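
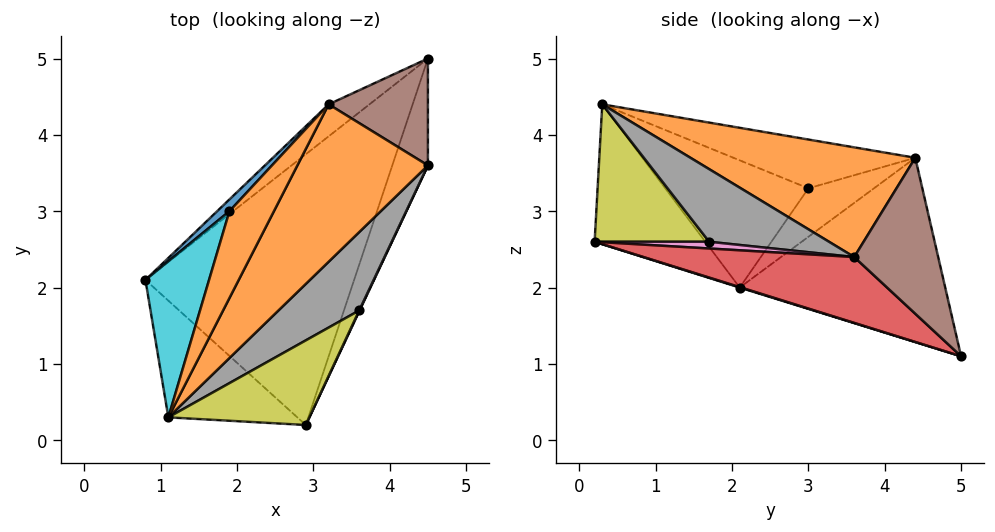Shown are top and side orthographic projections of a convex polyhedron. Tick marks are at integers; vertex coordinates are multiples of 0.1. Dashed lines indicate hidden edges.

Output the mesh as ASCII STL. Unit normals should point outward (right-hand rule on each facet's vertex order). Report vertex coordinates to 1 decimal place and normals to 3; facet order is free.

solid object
 facet normal -0.513 -0.716 -0.473
  outer loop
   vertex 1.1 0.3 4.4
   vertex 0.8 2.1 2.0
   vertex 2.9 0.2 2.6
  endloop
 endfacet
 facet normal 0.631 -0.195 0.751
  outer loop
   vertex 3.2 4.4 3.7
   vertex 1.1 0.3 4.4
   vertex 4.5 3.6 2.4
  endloop
 endfacet
 facet normal 0.002 -0.299 -0.954
  outer loop
   vertex 4.5 5.0 1.1
   vertex 2.9 0.2 2.6
   vertex 0.8 2.1 2.0
  endloop
 endfacet
 facet normal 0.804 -0.404 -0.435
  outer loop
   vertex 4.5 5.0 1.1
   vertex 4.5 3.6 2.4
   vertex 2.9 0.2 2.6
  endloop
 endfacet
 facet normal -0.632 0.763 -0.140
  outer loop
   vertex 4.5 5.0 1.1
   vertex 0.8 2.1 2.0
   vertex 3.2 4.4 3.7
  endloop
 endfacet
 facet normal 0.755 0.446 0.480
  outer loop
   vertex 4.5 5.0 1.1
   vertex 3.2 4.4 3.7
   vertex 4.5 3.6 2.4
  endloop
 endfacet
 facet normal 0.905 -0.422 0.060
  outer loop
   vertex 3.6 1.7 2.6
   vertex 2.9 0.2 2.6
   vertex 4.5 3.6 2.4
  endloop
 endfacet
 facet normal 0.651 -0.232 0.723
  outer loop
   vertex 3.6 1.7 2.6
   vertex 4.5 3.6 2.4
   vertex 1.1 0.3 4.4
  endloop
 endfacet
 facet normal 0.664 -0.310 0.681
  outer loop
   vertex 3.6 1.7 2.6
   vertex 1.1 0.3 4.4
   vertex 2.9 0.2 2.6
  endloop
 endfacet
 facet normal -0.816 0.408 0.408
  outer loop
   vertex 1.9 3.0 3.3
   vertex 0.8 2.1 2.0
   vertex 1.1 0.3 4.4
  endloop
 endfacet
 facet normal -0.746 0.639 0.189
  outer loop
   vertex 1.9 3.0 3.3
   vertex 3.2 4.4 3.7
   vertex 0.8 2.1 2.0
  endloop
 endfacet
 facet normal -0.663 0.443 0.604
  outer loop
   vertex 1.9 3.0 3.3
   vertex 1.1 0.3 4.4
   vertex 3.2 4.4 3.7
  endloop
 endfacet
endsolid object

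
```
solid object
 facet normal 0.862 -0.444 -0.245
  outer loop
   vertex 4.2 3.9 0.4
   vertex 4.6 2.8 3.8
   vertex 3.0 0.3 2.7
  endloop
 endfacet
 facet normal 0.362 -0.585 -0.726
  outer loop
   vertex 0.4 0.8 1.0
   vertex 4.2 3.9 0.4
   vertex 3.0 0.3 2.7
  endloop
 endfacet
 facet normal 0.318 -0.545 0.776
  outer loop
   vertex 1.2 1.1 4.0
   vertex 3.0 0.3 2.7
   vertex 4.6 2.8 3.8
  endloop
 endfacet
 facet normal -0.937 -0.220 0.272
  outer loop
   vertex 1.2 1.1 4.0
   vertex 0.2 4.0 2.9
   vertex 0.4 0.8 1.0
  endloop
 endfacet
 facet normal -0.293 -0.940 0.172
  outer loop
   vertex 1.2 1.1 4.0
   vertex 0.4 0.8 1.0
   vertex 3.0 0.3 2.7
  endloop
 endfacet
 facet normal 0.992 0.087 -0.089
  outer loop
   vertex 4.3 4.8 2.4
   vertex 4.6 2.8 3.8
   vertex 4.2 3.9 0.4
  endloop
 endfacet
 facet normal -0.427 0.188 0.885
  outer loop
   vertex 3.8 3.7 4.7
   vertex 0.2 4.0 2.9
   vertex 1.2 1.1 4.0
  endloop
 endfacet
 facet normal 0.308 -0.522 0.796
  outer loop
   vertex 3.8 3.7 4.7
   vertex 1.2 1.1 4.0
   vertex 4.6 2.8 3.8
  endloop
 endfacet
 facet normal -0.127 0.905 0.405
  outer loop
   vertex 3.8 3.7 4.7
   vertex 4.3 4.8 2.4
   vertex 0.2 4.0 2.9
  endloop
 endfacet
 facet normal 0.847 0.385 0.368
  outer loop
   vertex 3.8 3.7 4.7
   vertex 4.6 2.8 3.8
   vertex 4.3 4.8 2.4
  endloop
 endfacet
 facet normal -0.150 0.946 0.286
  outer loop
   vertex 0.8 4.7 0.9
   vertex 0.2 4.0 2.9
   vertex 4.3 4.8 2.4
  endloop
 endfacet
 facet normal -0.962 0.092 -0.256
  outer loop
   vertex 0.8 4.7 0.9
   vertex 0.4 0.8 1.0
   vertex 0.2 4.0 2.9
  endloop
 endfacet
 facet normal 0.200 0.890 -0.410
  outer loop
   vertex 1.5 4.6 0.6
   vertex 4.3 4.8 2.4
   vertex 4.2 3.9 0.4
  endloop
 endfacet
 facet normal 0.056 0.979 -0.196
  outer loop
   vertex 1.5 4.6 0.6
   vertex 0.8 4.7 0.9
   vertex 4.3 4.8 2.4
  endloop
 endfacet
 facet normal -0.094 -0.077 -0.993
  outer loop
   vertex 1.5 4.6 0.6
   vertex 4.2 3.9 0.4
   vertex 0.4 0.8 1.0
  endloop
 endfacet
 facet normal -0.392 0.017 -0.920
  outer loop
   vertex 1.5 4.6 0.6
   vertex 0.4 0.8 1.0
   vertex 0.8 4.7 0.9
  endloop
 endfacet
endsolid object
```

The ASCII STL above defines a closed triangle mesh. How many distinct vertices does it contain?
10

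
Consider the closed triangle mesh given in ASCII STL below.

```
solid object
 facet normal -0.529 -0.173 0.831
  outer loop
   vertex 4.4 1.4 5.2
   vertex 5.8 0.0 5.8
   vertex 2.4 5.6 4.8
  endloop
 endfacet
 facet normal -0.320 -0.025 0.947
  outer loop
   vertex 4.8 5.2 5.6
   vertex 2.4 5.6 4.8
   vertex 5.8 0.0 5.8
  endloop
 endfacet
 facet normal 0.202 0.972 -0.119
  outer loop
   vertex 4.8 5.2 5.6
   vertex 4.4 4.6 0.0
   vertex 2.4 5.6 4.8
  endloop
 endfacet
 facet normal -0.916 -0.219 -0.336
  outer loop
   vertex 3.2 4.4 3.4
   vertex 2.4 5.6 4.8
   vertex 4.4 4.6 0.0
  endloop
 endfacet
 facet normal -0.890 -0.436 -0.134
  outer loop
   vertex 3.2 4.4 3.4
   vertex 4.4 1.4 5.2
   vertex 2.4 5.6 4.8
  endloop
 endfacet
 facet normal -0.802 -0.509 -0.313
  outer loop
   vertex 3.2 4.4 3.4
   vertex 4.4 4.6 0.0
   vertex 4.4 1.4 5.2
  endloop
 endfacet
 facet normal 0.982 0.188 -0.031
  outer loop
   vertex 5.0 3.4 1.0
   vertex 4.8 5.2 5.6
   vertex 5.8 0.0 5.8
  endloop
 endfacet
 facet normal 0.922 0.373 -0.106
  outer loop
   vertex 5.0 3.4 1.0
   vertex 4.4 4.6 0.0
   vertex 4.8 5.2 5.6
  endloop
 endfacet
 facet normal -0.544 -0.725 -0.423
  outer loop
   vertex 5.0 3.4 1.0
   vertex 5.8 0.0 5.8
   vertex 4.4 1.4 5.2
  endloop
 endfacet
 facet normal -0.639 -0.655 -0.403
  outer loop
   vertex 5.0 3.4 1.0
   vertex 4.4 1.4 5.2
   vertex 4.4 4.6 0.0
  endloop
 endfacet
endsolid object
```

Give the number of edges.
15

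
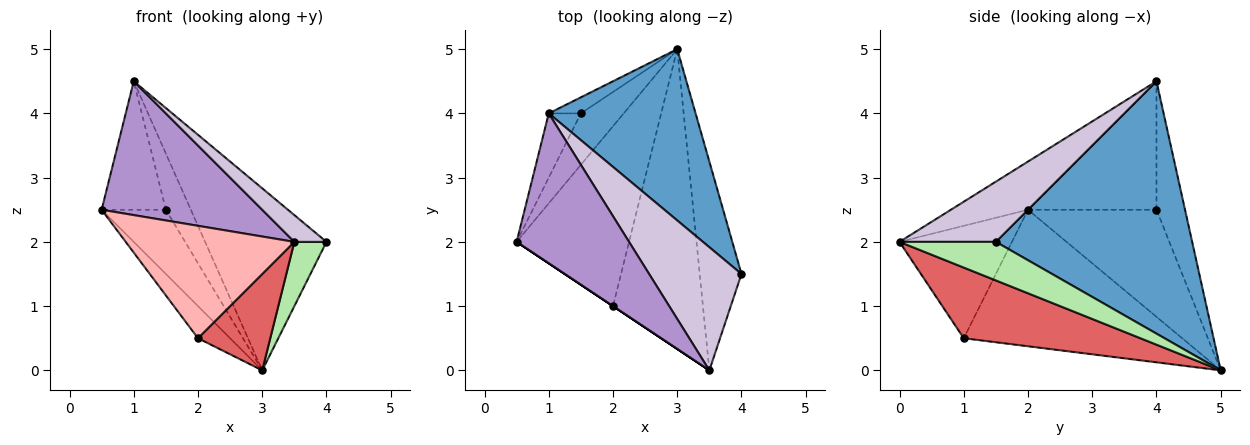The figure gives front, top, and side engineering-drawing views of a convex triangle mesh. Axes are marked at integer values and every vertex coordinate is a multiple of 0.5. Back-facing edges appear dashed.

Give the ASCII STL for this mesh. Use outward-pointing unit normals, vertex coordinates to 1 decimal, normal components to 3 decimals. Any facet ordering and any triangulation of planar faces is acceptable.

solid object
 facet normal 0.762 0.471 0.444
  outer loop
   vertex 1.0 4.0 4.5
   vertex 4.0 1.5 2.0
   vertex 3.0 5.0 0.0
  endloop
 endfacet
 facet normal -0.767 0.113 -0.632
  outer loop
   vertex 2.0 1.0 0.5
   vertex 0.5 2.0 2.5
   vertex 3.0 5.0 0.0
  endloop
 endfacet
 facet normal -0.842 0.421 -0.337
  outer loop
   vertex 1.5 4.0 2.5
   vertex 3.0 5.0 0.0
   vertex 0.5 2.0 2.5
  endloop
 endfacet
 facet normal -0.873 0.436 -0.218
  outer loop
   vertex 1.5 4.0 2.5
   vertex 0.5 2.0 2.5
   vertex 1.0 4.0 4.5
  endloop
 endfacet
 facet normal -0.740 0.647 -0.185
  outer loop
   vertex 1.5 4.0 2.5
   vertex 1.0 4.0 4.5
   vertex 3.0 5.0 0.0
  endloop
 endfacet
 facet normal 0.662 -0.221 -0.717
  outer loop
   vertex 3.5 0.0 2.0
   vertex 3.0 5.0 0.0
   vertex 4.0 1.5 2.0
  endloop
 endfacet
 facet normal 0.599 -0.245 -0.762
  outer loop
   vertex 3.5 0.0 2.0
   vertex 2.0 1.0 0.5
   vertex 3.0 5.0 0.0
  endloop
 endfacet
 facet normal -0.555 -0.832 0.000
  outer loop
   vertex 3.5 0.0 2.0
   vertex 0.5 2.0 2.5
   vertex 2.0 1.0 0.5
  endloop
 endfacet
 facet normal -0.305 -0.634 0.711
  outer loop
   vertex 3.5 0.0 2.0
   vertex 1.0 4.0 4.5
   vertex 0.5 2.0 2.5
  endloop
 endfacet
 facet normal 0.537 -0.179 0.824
  outer loop
   vertex 3.5 0.0 2.0
   vertex 4.0 1.5 2.0
   vertex 1.0 4.0 4.5
  endloop
 endfacet
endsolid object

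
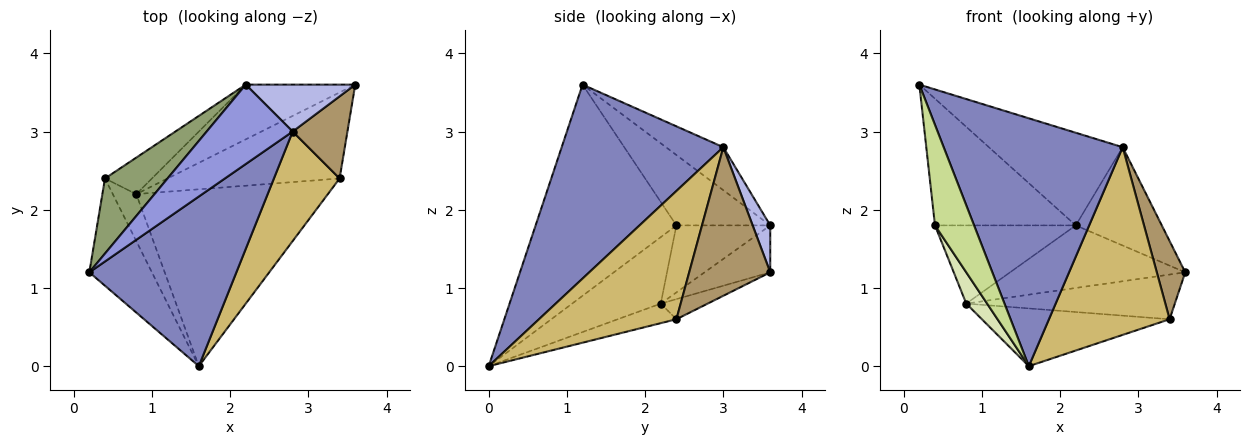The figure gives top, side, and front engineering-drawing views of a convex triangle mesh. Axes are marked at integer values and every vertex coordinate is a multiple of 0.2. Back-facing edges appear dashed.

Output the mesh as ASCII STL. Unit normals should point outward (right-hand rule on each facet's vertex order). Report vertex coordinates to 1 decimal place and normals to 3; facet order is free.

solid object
 facet normal -0.272 0.724 -0.634
  outer loop
   vertex 0.8 2.2 0.8
   vertex 2.2 3.6 1.8
   vertex 3.6 3.6 1.2
  endloop
 endfacet
 facet normal 0.597 -0.662 0.453
  outer loop
   vertex 2.8 3.0 2.8
   vertex 0.2 1.2 3.6
   vertex 1.6 0.0 0.0
  endloop
 endfacet
 facet normal -0.309 0.722 0.619
  outer loop
   vertex 2.8 3.0 2.8
   vertex 2.2 3.6 1.8
   vertex 0.2 1.2 3.6
  endloop
 endfacet
 facet normal 0.182 0.887 0.424
  outer loop
   vertex 2.8 3.0 2.8
   vertex 3.6 3.6 1.2
   vertex 2.2 3.6 1.8
  endloop
 endfacet
 facet normal -0.498 0.746 0.442
  outer loop
   vertex 0.4 2.4 1.8
   vertex 0.2 1.2 3.6
   vertex 2.2 3.6 1.8
  endloop
 endfacet
 facet normal -0.517 0.776 -0.362
  outer loop
   vertex 0.4 2.4 1.8
   vertex 2.2 3.6 1.8
   vertex 0.8 2.2 0.8
  endloop
 endfacet
 facet normal -0.927 -0.257 -0.275
  outer loop
   vertex 0.4 2.4 1.8
   vertex 1.6 0.0 0.0
   vertex 0.2 1.2 3.6
  endloop
 endfacet
 facet normal -0.921 -0.217 -0.325
  outer loop
   vertex 0.4 2.4 1.8
   vertex 0.8 2.2 0.8
   vertex 1.6 0.0 0.0
  endloop
 endfacet
 facet normal 0.891 -0.313 0.328
  outer loop
   vertex 3.4 2.4 0.6
   vertex 3.6 3.6 1.2
   vertex 2.8 3.0 2.8
  endloop
 endfacet
 facet normal 0.701 -0.616 0.359
  outer loop
   vertex 3.4 2.4 0.6
   vertex 2.8 3.0 2.8
   vertex 1.6 0.0 0.0
  endloop
 endfacet
 facet normal -0.103 0.459 -0.883
  outer loop
   vertex 3.4 2.4 0.6
   vertex 0.8 2.2 0.8
   vertex 3.6 3.6 1.2
  endloop
 endfacet
 facet normal -0.097 0.309 -0.946
  outer loop
   vertex 3.4 2.4 0.6
   vertex 1.6 0.0 0.0
   vertex 0.8 2.2 0.8
  endloop
 endfacet
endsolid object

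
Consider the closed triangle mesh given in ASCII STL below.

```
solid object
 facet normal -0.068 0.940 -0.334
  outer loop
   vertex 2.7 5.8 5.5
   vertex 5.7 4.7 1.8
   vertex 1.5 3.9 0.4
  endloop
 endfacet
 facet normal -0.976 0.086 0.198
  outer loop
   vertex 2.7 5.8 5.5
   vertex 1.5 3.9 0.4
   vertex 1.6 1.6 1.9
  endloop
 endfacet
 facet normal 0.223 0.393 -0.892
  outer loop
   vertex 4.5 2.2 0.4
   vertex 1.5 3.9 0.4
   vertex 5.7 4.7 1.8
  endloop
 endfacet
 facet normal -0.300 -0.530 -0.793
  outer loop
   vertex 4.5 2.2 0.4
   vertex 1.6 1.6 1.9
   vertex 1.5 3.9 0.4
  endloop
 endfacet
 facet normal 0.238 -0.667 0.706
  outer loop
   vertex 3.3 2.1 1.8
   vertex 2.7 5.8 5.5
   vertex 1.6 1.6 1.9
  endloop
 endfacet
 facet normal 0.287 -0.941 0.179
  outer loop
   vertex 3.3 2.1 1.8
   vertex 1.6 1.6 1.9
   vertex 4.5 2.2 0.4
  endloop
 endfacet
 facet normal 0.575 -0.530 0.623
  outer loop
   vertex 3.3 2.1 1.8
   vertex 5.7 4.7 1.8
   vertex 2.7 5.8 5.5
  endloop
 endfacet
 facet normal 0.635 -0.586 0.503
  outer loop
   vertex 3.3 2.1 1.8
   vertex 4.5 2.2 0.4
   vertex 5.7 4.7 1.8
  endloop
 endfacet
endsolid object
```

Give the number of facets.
8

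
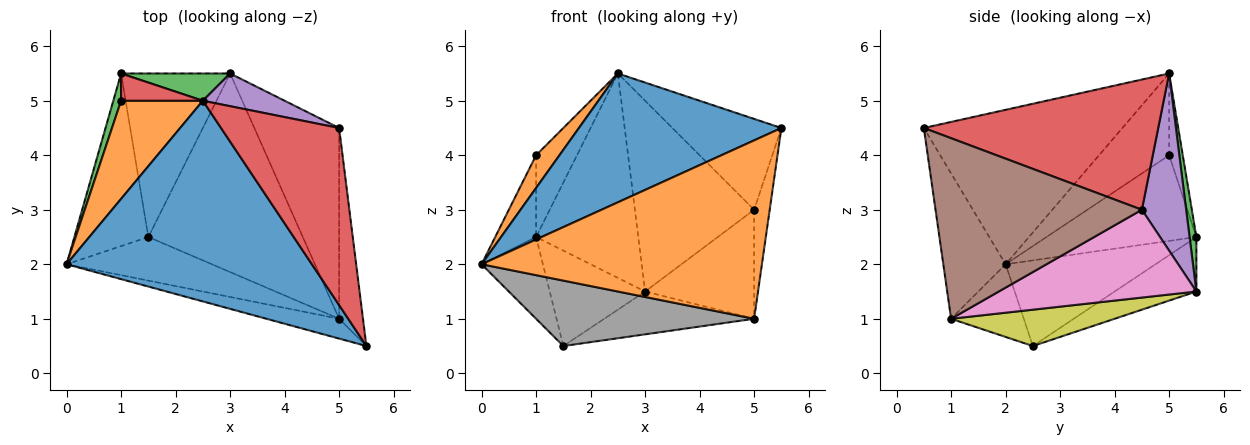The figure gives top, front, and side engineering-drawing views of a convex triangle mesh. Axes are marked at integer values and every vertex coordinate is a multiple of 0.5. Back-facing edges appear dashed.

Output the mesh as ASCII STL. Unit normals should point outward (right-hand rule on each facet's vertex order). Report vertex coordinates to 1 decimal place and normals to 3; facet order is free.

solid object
 facet normal -0.468 -0.477 0.744
  outer loop
   vertex 2.5 5.0 5.5
   vertex 0.0 2.0 2.0
   vertex 5.5 0.5 4.5
  endloop
 endfacet
 facet normal -0.216 -0.970 -0.108
  outer loop
   vertex 5.0 1.0 1.0
   vertex 5.5 0.5 4.5
   vertex 0.0 2.0 2.0
  endloop
 endfacet
 facet normal 0.066 0.989 0.132
  outer loop
   vertex 1.0 5.5 2.5
   vertex 2.5 5.0 5.5
   vertex 3.0 5.5 1.5
  endloop
 endfacet
 facet normal 0.700 0.326 0.635
  outer loop
   vertex 5.0 4.5 3.0
   vertex 2.5 5.0 5.5
   vertex 5.5 0.5 4.5
  endloop
 endfacet
 facet normal 0.344 0.926 0.159
  outer loop
   vertex 5.0 4.5 3.0
   vertex 3.0 5.5 1.5
   vertex 2.5 5.0 5.5
  endloop
 endfacet
 facet normal 0.989 0.075 -0.131
  outer loop
   vertex 5.0 4.5 3.0
   vertex 5.5 0.5 4.5
   vertex 5.0 1.0 1.0
  endloop
 endfacet
 facet normal 0.669 0.369 -0.646
  outer loop
   vertex 5.0 4.5 3.0
   vertex 5.0 1.0 1.0
   vertex 3.0 5.5 1.5
  endloop
 endfacet
 facet normal -0.267 -0.802 -0.535
  outer loop
   vertex 1.5 2.5 0.5
   vertex 5.0 1.0 1.0
   vertex 0.0 2.0 2.0
  endloop
 endfacet
 facet normal 0.224 0.205 -0.953
  outer loop
   vertex 1.5 2.5 0.5
   vertex 3.0 5.5 1.5
   vertex 5.0 1.0 1.0
  endloop
 endfacet
 facet normal -0.723 0.296 -0.624
  outer loop
   vertex 1.5 2.5 0.5
   vertex 0.0 2.0 2.0
   vertex 1.0 5.5 2.5
  endloop
 endfacet
 facet normal -0.396 0.463 -0.793
  outer loop
   vertex 1.5 2.5 0.5
   vertex 1.0 5.5 2.5
   vertex 3.0 5.5 1.5
  endloop
 endfacet
 facet normal -0.688 -0.229 0.688
  outer loop
   vertex 1.0 5.0 4.0
   vertex 0.0 2.0 2.0
   vertex 2.5 5.0 5.5
  endloop
 endfacet
 facet normal -0.961 0.262 0.087
  outer loop
   vertex 1.0 5.0 4.0
   vertex 1.0 5.5 2.5
   vertex 0.0 2.0 2.0
  endloop
 endfacet
 facet normal -0.302 0.905 0.302
  outer loop
   vertex 1.0 5.0 4.0
   vertex 2.5 5.0 5.5
   vertex 1.0 5.5 2.5
  endloop
 endfacet
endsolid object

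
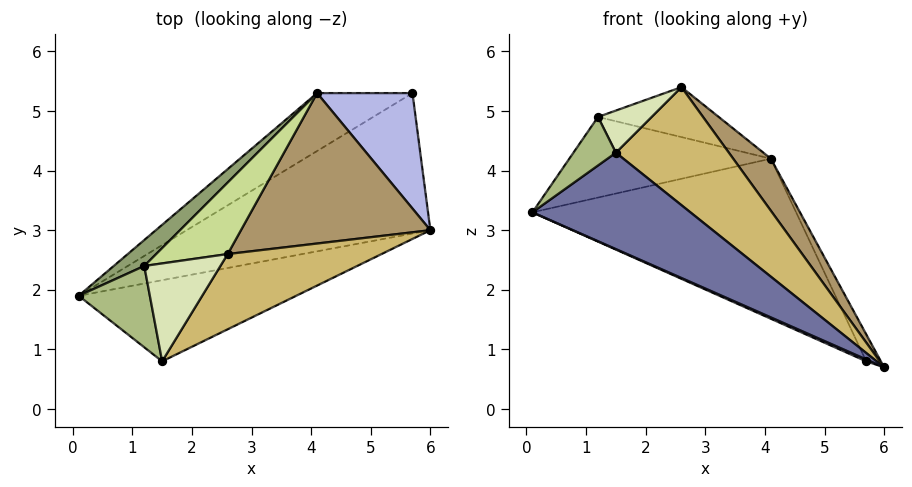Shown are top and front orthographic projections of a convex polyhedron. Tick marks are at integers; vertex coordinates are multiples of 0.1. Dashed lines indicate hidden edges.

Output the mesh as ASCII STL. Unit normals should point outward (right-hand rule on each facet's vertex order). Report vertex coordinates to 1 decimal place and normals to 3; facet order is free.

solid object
 facet normal -0.140 -0.758 -0.638
  outer loop
   vertex 1.5 0.8 4.3
   vertex 0.1 1.9 3.3
   vertex 6.0 3.0 0.7
  endloop
 endfacet
 facet normal -0.401 -0.013 -0.916
  outer loop
   vertex 5.7 5.3 0.8
   vertex 6.0 3.0 0.7
   vertex 0.1 1.9 3.3
  endloop
 endfacet
 facet normal -0.586 0.762 -0.276
  outer loop
   vertex 5.7 5.3 0.8
   vertex 0.1 1.9 3.3
   vertex 4.1 5.3 4.2
  endloop
 endfacet
 facet normal 0.900 0.099 0.424
  outer loop
   vertex 5.7 5.3 0.8
   vertex 4.1 5.3 4.2
   vertex 6.0 3.0 0.7
  endloop
 endfacet
 facet normal -0.660 0.715 0.230
  outer loop
   vertex 1.2 2.4 4.9
   vertex 4.1 5.3 4.2
   vertex 0.1 1.9 3.3
  endloop
 endfacet
 facet normal -0.713 -0.360 0.602
  outer loop
   vertex 1.2 2.4 4.9
   vertex 0.1 1.9 3.3
   vertex 1.5 0.8 4.3
  endloop
 endfacet
 facet normal -0.351 0.536 0.768
  outer loop
   vertex 2.6 2.6 5.4
   vertex 4.1 5.3 4.2
   vertex 1.2 2.4 4.9
  endloop
 endfacet
 facet normal -0.262 -0.382 0.886
  outer loop
   vertex 2.6 2.6 5.4
   vertex 1.2 2.4 4.9
   vertex 1.5 0.8 4.3
  endloop
 endfacet
 facet normal 0.802 -0.195 0.564
  outer loop
   vertex 2.6 2.6 5.4
   vertex 6.0 3.0 0.7
   vertex 4.1 5.3 4.2
  endloop
 endfacet
 facet normal 0.644 -0.645 0.411
  outer loop
   vertex 2.6 2.6 5.4
   vertex 1.5 0.8 4.3
   vertex 6.0 3.0 0.7
  endloop
 endfacet
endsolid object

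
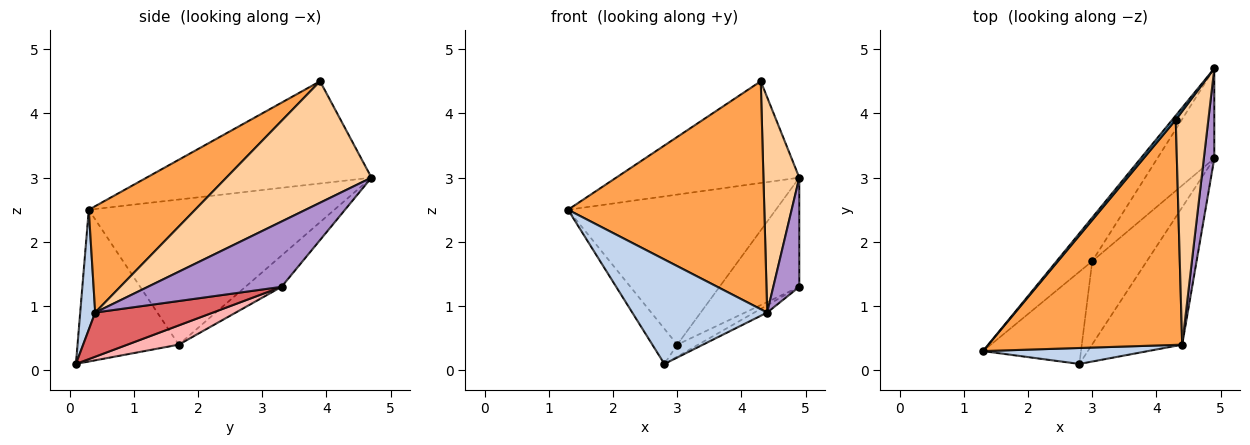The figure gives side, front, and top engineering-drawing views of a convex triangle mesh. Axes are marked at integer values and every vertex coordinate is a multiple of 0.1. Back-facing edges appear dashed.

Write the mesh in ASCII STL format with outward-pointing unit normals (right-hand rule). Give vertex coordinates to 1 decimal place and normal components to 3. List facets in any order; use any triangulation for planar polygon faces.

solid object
 facet normal -0.775 0.631 0.027
  outer loop
   vertex 4.3 3.9 4.5
   vertex 4.9 4.7 3.0
   vertex 1.3 0.3 2.5
  endloop
 endfacet
 facet normal 0.109 -0.983 0.150
  outer loop
   vertex 4.4 0.4 0.9
   vertex 1.3 0.3 2.5
   vertex 2.8 0.1 0.1
  endloop
 endfacet
 facet normal 0.360 -0.664 0.656
  outer loop
   vertex 4.4 0.4 0.9
   vertex 4.3 3.9 4.5
   vertex 1.3 0.3 2.5
  endloop
 endfacet
 facet normal 0.939 -0.232 0.252
  outer loop
   vertex 4.4 0.4 0.9
   vertex 4.9 4.7 3.0
   vertex 4.3 3.9 4.5
  endloop
 endfacet
 facet normal -0.750 0.635 -0.184
  outer loop
   vertex 3.0 1.7 0.4
   vertex 1.3 0.3 2.5
   vertex 4.9 4.7 3.0
  endloop
 endfacet
 facet normal -0.823 0.202 -0.531
  outer loop
   vertex 3.0 1.7 0.4
   vertex 2.8 0.1 0.1
   vertex 1.3 0.3 2.5
  endloop
 endfacet
 facet normal 0.439 0.048 -0.897
  outer loop
   vertex 4.9 3.3 1.3
   vertex 4.4 0.4 0.9
   vertex 2.8 0.1 0.1
  endloop
 endfacet
 facet normal 0.330 0.134 -0.934
  outer loop
   vertex 4.9 3.3 1.3
   vertex 2.8 0.1 0.1
   vertex 3.0 1.7 0.4
  endloop
 endfacet
 facet normal 0.970 -0.189 0.155
  outer loop
   vertex 4.9 3.3 1.3
   vertex 4.9 4.7 3.0
   vertex 4.4 0.4 0.9
  endloop
 endfacet
 facet normal -0.329 0.729 -0.600
  outer loop
   vertex 4.9 3.3 1.3
   vertex 3.0 1.7 0.4
   vertex 4.9 4.7 3.0
  endloop
 endfacet
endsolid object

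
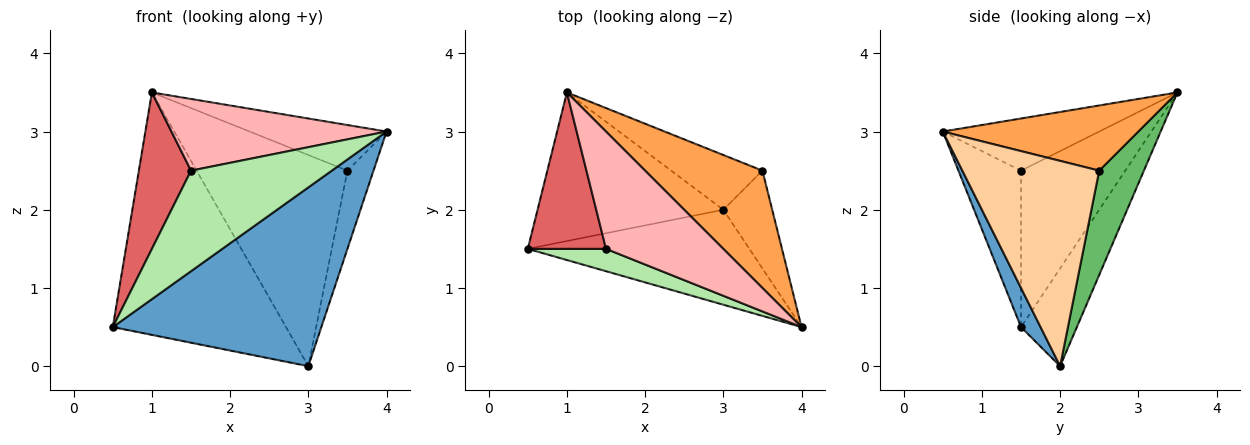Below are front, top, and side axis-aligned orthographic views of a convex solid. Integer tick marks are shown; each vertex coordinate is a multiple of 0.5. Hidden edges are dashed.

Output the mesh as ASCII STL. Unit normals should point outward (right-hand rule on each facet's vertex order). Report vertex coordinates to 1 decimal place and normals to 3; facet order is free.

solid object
 facet normal 0.083 -0.880 -0.468
  outer loop
   vertex 3.0 2.0 0.0
   vertex 4.0 0.5 3.0
   vertex 0.5 1.5 0.5
  endloop
 endfacet
 facet normal -0.265 0.822 -0.504
  outer loop
   vertex 3.0 2.0 0.0
   vertex 0.5 1.5 0.5
   vertex 1.0 3.5 3.5
  endloop
 endfacet
 facet normal 0.460 0.322 0.828
  outer loop
   vertex 3.5 2.5 2.5
   vertex 1.0 3.5 3.5
   vertex 4.0 0.5 3.0
  endloop
 endfacet
 facet normal 0.957 0.182 -0.228
  outer loop
   vertex 3.5 2.5 2.5
   vertex 4.0 0.5 3.0
   vertex 3.0 2.0 0.0
  endloop
 endfacet
 facet normal 0.276 0.930 -0.241
  outer loop
   vertex 3.5 2.5 2.5
   vertex 3.0 2.0 0.0
   vertex 1.0 3.5 3.5
  endloop
 endfacet
 facet normal -0.398 -0.896 0.199
  outer loop
   vertex 1.5 1.5 2.5
   vertex 0.5 1.5 0.5
   vertex 4.0 0.5 3.0
  endloop
 endfacet
 facet normal -0.816 -0.408 0.408
  outer loop
   vertex 1.5 1.5 2.5
   vertex 1.0 3.5 3.5
   vertex 0.5 1.5 0.5
  endloop
 endfacet
 facet normal -0.355 -0.488 0.798
  outer loop
   vertex 1.5 1.5 2.5
   vertex 4.0 0.5 3.0
   vertex 1.0 3.5 3.5
  endloop
 endfacet
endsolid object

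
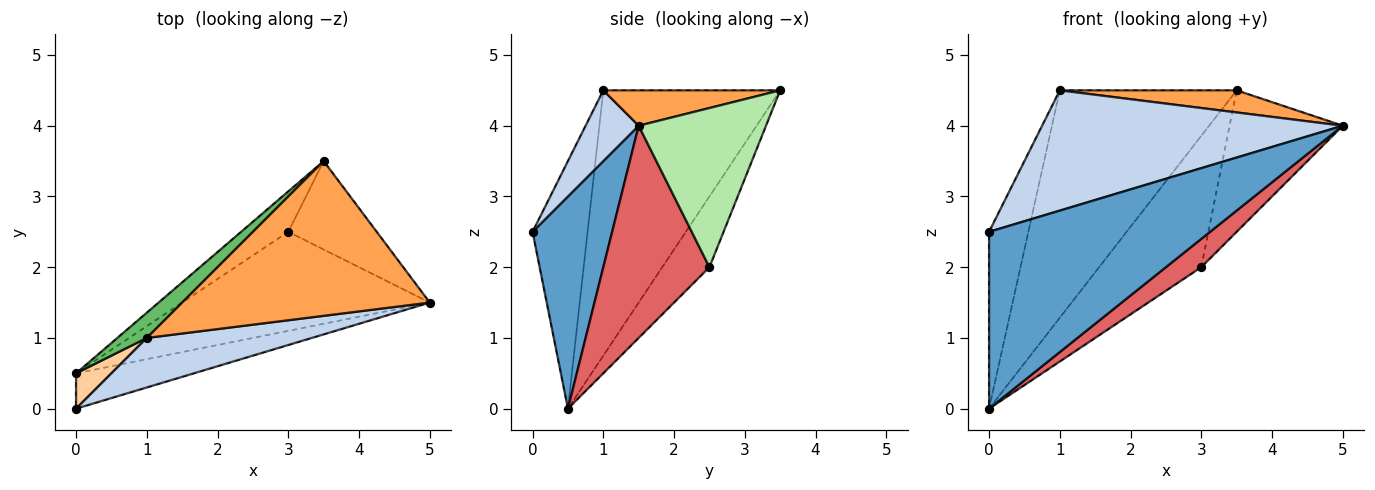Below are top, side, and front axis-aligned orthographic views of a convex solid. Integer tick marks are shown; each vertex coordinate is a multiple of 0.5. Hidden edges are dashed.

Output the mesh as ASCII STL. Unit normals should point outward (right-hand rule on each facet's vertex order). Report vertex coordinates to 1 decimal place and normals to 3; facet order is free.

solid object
 facet normal 0.333 -0.925 -0.185
  outer loop
   vertex 0.0 0.5 0.0
   vertex 5.0 1.5 4.0
   vertex 0.0 0.0 2.5
  endloop
 endfacet
 facet normal 0.161 -0.913 0.376
  outer loop
   vertex 1.0 1.0 4.5
   vertex 0.0 0.0 2.5
   vertex 5.0 1.5 4.0
  endloop
 endfacet
 facet normal 0.140 -0.140 0.980
  outer loop
   vertex 1.0 1.0 4.5
   vertex 5.0 1.5 4.0
   vertex 3.5 3.5 4.5
  endloop
 endfacet
 facet normal -0.808 0.577 0.115
  outer loop
   vertex 1.0 1.0 4.5
   vertex 0.0 0.5 0.0
   vertex 0.0 0.0 2.5
  endloop
 endfacet
 facet normal -0.705 0.705 0.078
  outer loop
   vertex 1.0 1.0 4.5
   vertex 3.5 3.5 4.5
   vertex 0.0 0.5 0.0
  endloop
 endfacet
 facet normal 0.690 0.614 -0.383
  outer loop
   vertex 3.0 2.5 2.0
   vertex 3.5 3.5 4.5
   vertex 5.0 1.5 4.0
  endloop
 endfacet
 facet normal 0.636 -0.212 -0.742
  outer loop
   vertex 3.0 2.5 2.0
   vertex 5.0 1.5 4.0
   vertex 0.0 0.5 0.0
  endloop
 endfacet
 facet normal -0.404 0.874 -0.269
  outer loop
   vertex 3.0 2.5 2.0
   vertex 0.0 0.5 0.0
   vertex 3.5 3.5 4.5
  endloop
 endfacet
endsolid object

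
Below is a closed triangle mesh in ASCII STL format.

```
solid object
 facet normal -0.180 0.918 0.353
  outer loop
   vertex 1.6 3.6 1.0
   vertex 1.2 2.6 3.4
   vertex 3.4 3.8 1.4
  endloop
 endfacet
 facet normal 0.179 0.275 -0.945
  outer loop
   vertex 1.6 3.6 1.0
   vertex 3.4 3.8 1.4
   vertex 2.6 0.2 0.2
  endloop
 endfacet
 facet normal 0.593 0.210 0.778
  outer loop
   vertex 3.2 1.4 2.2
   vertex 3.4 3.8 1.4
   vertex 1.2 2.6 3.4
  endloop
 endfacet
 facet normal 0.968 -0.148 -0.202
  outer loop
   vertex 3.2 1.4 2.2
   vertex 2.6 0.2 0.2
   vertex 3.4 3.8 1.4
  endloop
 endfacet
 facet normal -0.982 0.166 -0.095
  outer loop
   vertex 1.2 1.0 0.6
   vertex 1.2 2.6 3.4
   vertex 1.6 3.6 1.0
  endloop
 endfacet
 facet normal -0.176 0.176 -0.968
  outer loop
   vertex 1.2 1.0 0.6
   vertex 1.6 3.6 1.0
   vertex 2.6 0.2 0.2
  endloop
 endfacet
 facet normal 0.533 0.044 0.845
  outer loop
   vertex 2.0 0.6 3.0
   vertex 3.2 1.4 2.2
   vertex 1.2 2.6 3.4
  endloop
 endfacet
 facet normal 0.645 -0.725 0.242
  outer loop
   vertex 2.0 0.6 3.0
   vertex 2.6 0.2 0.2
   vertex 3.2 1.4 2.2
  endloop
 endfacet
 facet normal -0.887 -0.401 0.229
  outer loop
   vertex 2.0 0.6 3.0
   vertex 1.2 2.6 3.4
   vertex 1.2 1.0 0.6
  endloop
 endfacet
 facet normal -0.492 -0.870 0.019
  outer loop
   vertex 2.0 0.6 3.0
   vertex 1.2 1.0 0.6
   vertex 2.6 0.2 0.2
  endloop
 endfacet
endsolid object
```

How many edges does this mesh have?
15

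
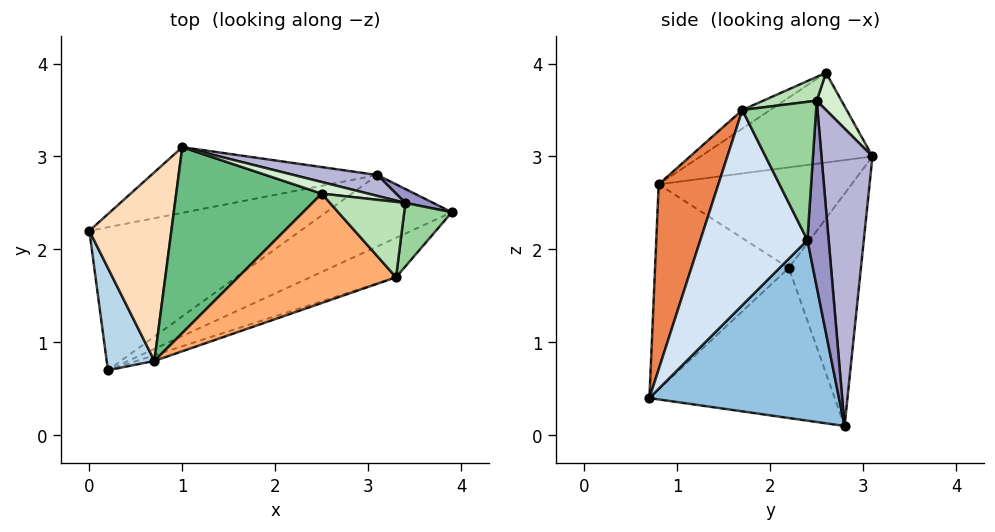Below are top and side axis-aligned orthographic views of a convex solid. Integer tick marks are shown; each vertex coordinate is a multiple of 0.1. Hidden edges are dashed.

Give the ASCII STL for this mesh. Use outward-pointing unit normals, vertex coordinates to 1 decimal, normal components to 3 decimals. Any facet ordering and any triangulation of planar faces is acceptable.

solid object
 facet normal -0.478 0.564 -0.673
  outer loop
   vertex 3.1 2.8 0.1
   vertex 0.2 0.7 0.4
   vertex 0.0 2.2 1.8
  endloop
 endfacet
 facet normal 0.522 -0.772 -0.363
  outer loop
   vertex 3.1 2.8 0.1
   vertex 3.9 2.4 2.1
   vertex 0.2 0.7 0.4
  endloop
 endfacet
 facet normal -0.922 -0.323 0.214
  outer loop
   vertex 0.7 0.8 2.7
   vertex 0.0 2.2 1.8
   vertex 0.2 0.7 0.4
  endloop
 endfacet
 facet normal 0.487 -0.846 -0.214
  outer loop
   vertex 3.3 1.7 3.5
   vertex 0.2 0.7 0.4
   vertex 3.9 2.4 2.1
  endloop
 endfacet
 facet normal 0.336 -0.941 -0.032
  outer loop
   vertex 3.3 1.7 3.5
   vertex 0.7 0.8 2.7
   vertex 0.2 0.7 0.4
  endloop
 endfacet
 facet normal -0.103 -0.479 0.872
  outer loop
   vertex 3.3 1.7 3.5
   vertex 2.5 2.6 3.9
   vertex 0.7 0.8 2.7
  endloop
 endfacet
 facet normal -0.359 0.865 -0.350
  outer loop
   vertex 1.0 3.1 3.0
   vertex 3.1 2.8 0.1
   vertex 0.0 2.2 1.8
  endloop
 endfacet
 facet normal -0.775 0.019 0.632
  outer loop
   vertex 1.0 3.1 3.0
   vertex 0.0 2.2 1.8
   vertex 0.7 0.8 2.7
  endloop
 endfacet
 facet normal -0.524 -0.043 0.850
  outer loop
   vertex 1.0 3.1 3.0
   vertex 0.7 0.8 2.7
   vertex 2.5 2.6 3.9
  endloop
 endfacet
 facet normal 0.934 -0.157 0.322
  outer loop
   vertex 3.4 2.5 3.6
   vertex 3.3 1.7 3.5
   vertex 3.9 2.4 2.1
  endloop
 endfacet
 facet normal 0.297 -0.155 0.942
  outer loop
   vertex 3.4 2.5 3.6
   vertex 2.5 2.6 3.9
   vertex 3.3 1.7 3.5
  endloop
 endfacet
 facet normal 0.182 0.957 0.228
  outer loop
   vertex 3.4 2.5 3.6
   vertex 1.0 3.1 3.0
   vertex 2.5 2.6 3.9
  endloop
 endfacet
 facet normal 0.341 0.939 0.051
  outer loop
   vertex 3.4 2.5 3.6
   vertex 3.9 2.4 2.1
   vertex 3.1 2.8 0.1
  endloop
 endfacet
 facet normal 0.227 0.972 0.064
  outer loop
   vertex 3.4 2.5 3.6
   vertex 3.1 2.8 0.1
   vertex 1.0 3.1 3.0
  endloop
 endfacet
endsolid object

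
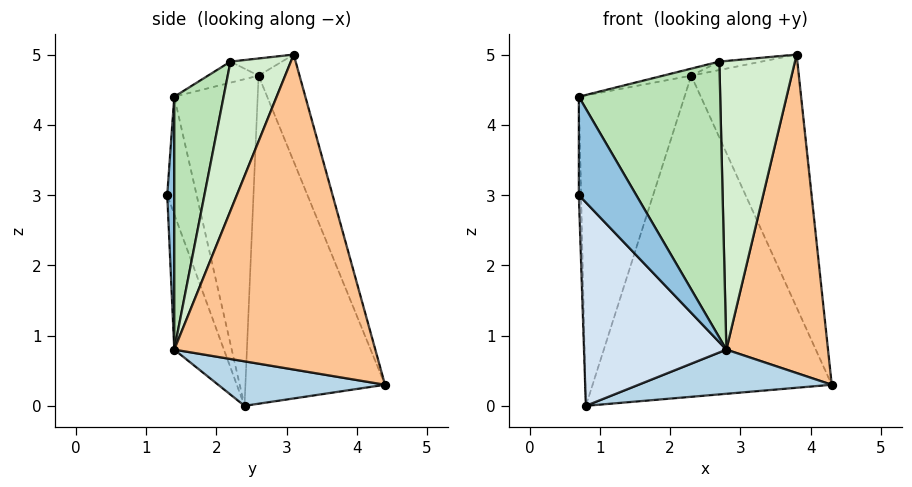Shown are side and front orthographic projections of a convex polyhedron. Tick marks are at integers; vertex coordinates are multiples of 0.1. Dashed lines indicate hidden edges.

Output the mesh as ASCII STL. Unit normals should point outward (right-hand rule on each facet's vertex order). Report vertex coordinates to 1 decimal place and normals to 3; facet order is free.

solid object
 facet normal -0.997 0.076 -0.005
  outer loop
   vertex 0.7 1.3 3.0
   vertex 0.7 1.4 4.4
   vertex 0.8 2.4 0.0
  endloop
 endfacet
 facet normal 0.121 -0.990 0.071
  outer loop
   vertex 2.8 1.4 0.8
   vertex 0.7 1.4 4.4
   vertex 0.7 1.3 3.0
  endloop
 endfacet
 facet normal 0.236 -0.274 -0.932
  outer loop
   vertex 2.8 1.4 0.8
   vertex 0.8 2.4 0.0
   vertex 4.3 4.4 0.3
  endloop
 endfacet
 facet normal -0.310 -0.889 -0.336
  outer loop
   vertex 2.8 1.4 0.8
   vertex 0.7 1.3 3.0
   vertex 0.8 2.4 0.0
  endloop
 endfacet
 facet normal -0.611 0.775 0.162
  outer loop
   vertex 2.3 2.6 4.7
   vertex 0.8 2.4 0.0
   vertex 0.7 1.4 4.4
  endloop
 endfacet
 facet normal -0.500 0.857 0.123
  outer loop
   vertex 2.3 2.6 4.7
   vertex 4.3 4.4 0.3
   vertex 0.8 2.4 0.0
  endloop
 endfacet
 facet normal 0.892 -0.451 -0.030
  outer loop
   vertex 3.8 3.1 5.0
   vertex 2.8 1.4 0.8
   vertex 4.3 4.4 0.3
  endloop
 endfacet
 facet normal -0.347 0.913 0.215
  outer loop
   vertex 3.8 3.1 5.0
   vertex 4.3 4.4 0.3
   vertex 2.3 2.6 4.7
  endloop
 endfacet
 facet normal -0.302 0.168 0.939
  outer loop
   vertex 2.7 2.2 4.9
   vertex 2.3 2.6 4.7
   vertex 0.7 1.4 4.4
  endloop
 endfacet
 facet normal -0.259 0.212 0.942
  outer loop
   vertex 2.7 2.2 4.9
   vertex 3.8 3.1 5.0
   vertex 2.3 2.6 4.7
  endloop
 endfacet
 facet normal 0.324 -0.927 0.189
  outer loop
   vertex 2.7 2.2 4.9
   vertex 0.7 1.4 4.4
   vertex 2.8 1.4 0.8
  endloop
 endfacet
 facet normal 0.615 -0.771 0.165
  outer loop
   vertex 2.7 2.2 4.9
   vertex 2.8 1.4 0.8
   vertex 3.8 3.1 5.0
  endloop
 endfacet
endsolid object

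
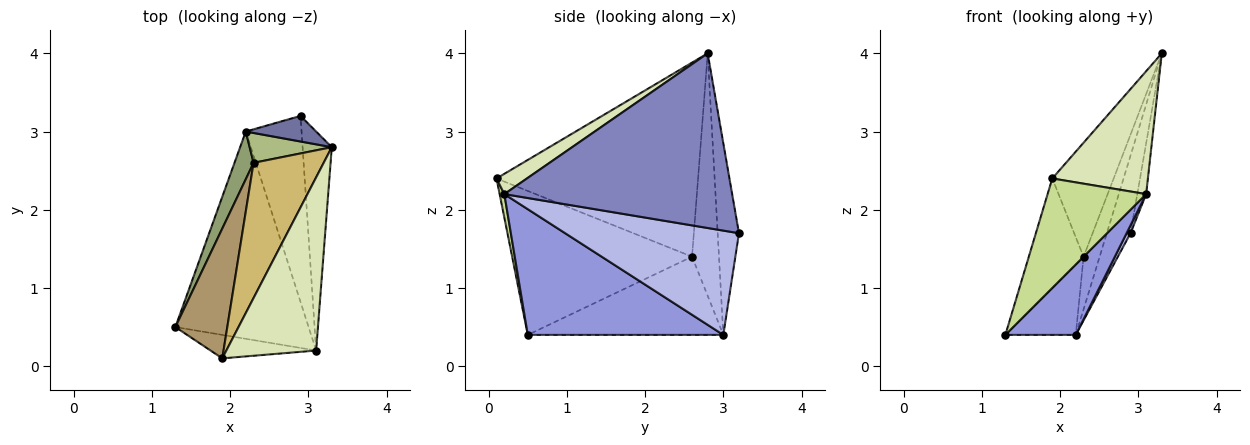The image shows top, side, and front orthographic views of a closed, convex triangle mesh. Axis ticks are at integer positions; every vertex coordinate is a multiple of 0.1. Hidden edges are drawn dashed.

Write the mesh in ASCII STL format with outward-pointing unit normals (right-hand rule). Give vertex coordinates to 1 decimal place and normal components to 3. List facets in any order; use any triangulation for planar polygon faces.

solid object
 facet normal -0.649 0.722 0.239
  outer loop
   vertex 2.9 3.2 1.7
   vertex 2.2 3.0 0.4
   vertex 3.3 2.8 4.0
  endloop
 endfacet
 facet normal 0.986 0.038 -0.165
  outer loop
   vertex 3.1 0.2 2.2
   vertex 2.9 3.2 1.7
   vertex 3.3 2.8 4.0
  endloop
 endfacet
 facet normal 0.666 -0.240 -0.706
  outer loop
   vertex 3.1 0.2 2.2
   vertex 1.3 0.5 0.4
   vertex 2.2 3.0 0.4
  endloop
 endfacet
 facet normal 0.882 -0.020 -0.472
  outer loop
   vertex 3.1 0.2 2.2
   vertex 2.2 3.0 0.4
   vertex 2.9 3.2 1.7
  endloop
 endfacet
 facet normal -0.917 0.330 0.224
  outer loop
   vertex 2.3 2.6 1.4
   vertex 2.2 3.0 0.4
   vertex 1.3 0.5 0.4
  endloop
 endfacet
 facet normal -0.825 0.492 0.279
  outer loop
   vertex 2.3 2.6 1.4
   vertex 3.3 2.8 4.0
   vertex 2.2 3.0 0.4
  endloop
 endfacet
 facet normal 0.047 -0.977 -0.209
  outer loop
   vertex 1.9 0.1 2.4
   vertex 1.3 0.5 0.4
   vertex 3.1 0.2 2.2
  endloop
 endfacet
 facet normal 0.181 -0.569 0.802
  outer loop
   vertex 1.9 0.1 2.4
   vertex 3.1 0.2 2.2
   vertex 3.3 2.8 4.0
  endloop
 endfacet
 facet normal -0.904 0.275 0.326
  outer loop
   vertex 1.9 0.1 2.4
   vertex 2.3 2.6 1.4
   vertex 1.3 0.5 0.4
  endloop
 endfacet
 facet normal -0.904 0.275 0.327
  outer loop
   vertex 1.9 0.1 2.4
   vertex 3.3 2.8 4.0
   vertex 2.3 2.6 1.4
  endloop
 endfacet
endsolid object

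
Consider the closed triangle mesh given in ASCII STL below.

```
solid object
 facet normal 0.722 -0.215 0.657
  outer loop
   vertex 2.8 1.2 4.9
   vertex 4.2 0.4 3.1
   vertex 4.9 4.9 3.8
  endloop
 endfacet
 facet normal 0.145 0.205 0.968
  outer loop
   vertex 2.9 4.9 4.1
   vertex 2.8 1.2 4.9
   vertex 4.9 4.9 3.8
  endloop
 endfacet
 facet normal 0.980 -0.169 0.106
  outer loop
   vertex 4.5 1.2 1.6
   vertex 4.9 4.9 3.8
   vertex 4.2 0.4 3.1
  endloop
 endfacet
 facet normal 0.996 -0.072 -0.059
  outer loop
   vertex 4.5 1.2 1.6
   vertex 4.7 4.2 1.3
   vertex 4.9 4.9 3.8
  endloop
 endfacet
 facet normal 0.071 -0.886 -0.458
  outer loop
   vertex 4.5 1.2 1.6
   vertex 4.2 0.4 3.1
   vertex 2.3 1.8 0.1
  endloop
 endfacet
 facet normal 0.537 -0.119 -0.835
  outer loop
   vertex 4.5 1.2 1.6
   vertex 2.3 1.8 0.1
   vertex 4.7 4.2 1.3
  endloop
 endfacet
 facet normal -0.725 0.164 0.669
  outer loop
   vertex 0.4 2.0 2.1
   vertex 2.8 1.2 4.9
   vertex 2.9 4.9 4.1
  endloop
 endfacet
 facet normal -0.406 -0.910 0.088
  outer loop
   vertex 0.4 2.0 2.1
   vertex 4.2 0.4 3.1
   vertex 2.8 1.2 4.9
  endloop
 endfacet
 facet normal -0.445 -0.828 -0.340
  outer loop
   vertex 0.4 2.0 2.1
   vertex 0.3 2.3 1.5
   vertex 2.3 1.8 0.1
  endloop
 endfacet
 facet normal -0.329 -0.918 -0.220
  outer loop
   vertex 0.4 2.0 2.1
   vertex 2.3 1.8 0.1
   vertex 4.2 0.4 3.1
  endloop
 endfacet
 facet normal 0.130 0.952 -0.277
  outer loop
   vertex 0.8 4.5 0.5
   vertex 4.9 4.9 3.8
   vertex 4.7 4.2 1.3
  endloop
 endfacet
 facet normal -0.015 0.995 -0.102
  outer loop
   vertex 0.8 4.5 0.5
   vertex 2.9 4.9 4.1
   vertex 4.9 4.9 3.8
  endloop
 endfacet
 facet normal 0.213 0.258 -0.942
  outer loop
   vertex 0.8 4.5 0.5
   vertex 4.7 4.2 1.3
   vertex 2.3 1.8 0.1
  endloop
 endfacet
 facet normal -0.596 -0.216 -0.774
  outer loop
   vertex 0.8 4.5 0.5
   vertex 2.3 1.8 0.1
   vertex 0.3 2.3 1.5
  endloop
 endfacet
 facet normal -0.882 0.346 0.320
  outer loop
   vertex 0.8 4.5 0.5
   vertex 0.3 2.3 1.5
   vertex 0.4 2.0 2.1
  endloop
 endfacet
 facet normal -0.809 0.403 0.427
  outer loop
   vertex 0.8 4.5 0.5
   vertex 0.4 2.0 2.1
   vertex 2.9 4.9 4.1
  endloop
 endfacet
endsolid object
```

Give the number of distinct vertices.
10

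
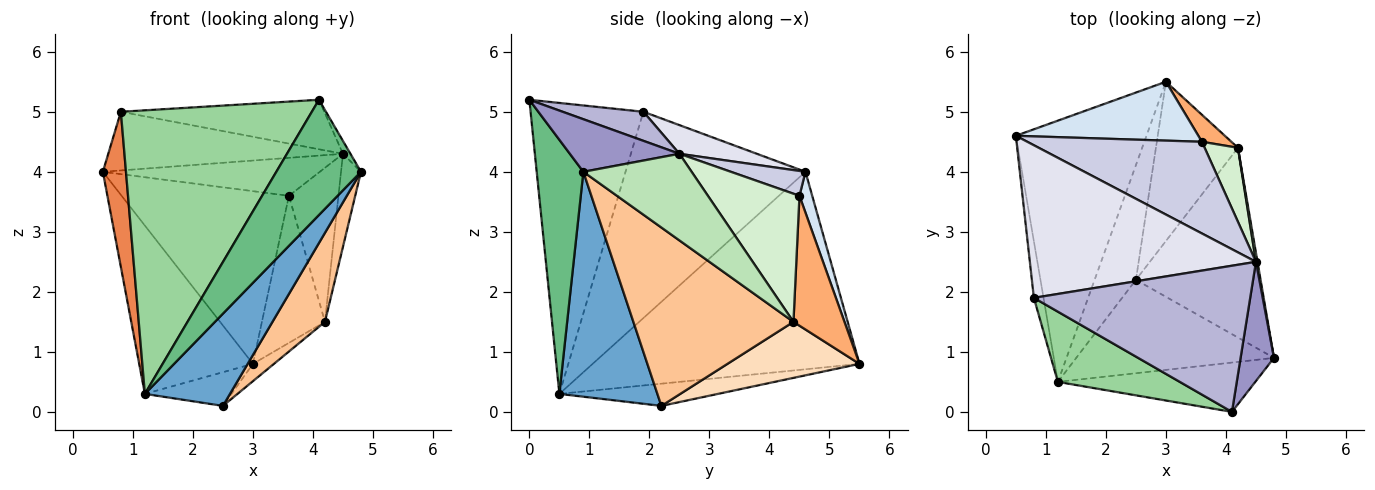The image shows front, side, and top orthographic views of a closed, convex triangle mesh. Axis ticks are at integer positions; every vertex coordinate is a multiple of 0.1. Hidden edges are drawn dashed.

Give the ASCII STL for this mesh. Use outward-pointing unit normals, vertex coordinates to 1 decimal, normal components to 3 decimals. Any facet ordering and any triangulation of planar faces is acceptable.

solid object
 facet normal 0.629 -0.546 -0.553
  outer loop
   vertex 1.2 0.5 0.3
   vertex 2.5 2.2 0.1
   vertex 4.8 0.9 4.0
  endloop
 endfacet
 facet normal -0.786 0.335 -0.520
  outer loop
   vertex 1.2 0.5 0.3
   vertex 0.5 4.6 4.0
   vertex 3.0 5.5 0.8
  endloop
 endfacet
 facet normal -0.459 0.250 -0.853
  outer loop
   vertex 1.2 0.5 0.3
   vertex 3.0 5.5 0.8
   vertex 2.5 2.2 0.1
  endloop
 endfacet
 facet normal 0.072 0.944 0.322
  outer loop
   vertex 3.6 4.5 3.6
   vertex 3.0 5.5 0.8
   vertex 0.5 4.6 4.0
  endloop
 endfacet
 facet normal -0.991 -0.127 -0.046
  outer loop
   vertex 0.8 1.9 5.0
   vertex 0.5 4.6 4.0
   vertex 1.2 0.5 0.3
  endloop
 endfacet
 facet normal 0.623 0.769 0.141
  outer loop
   vertex 4.2 4.4 1.5
   vertex 3.0 5.5 0.8
   vertex 3.6 4.5 3.6
  endloop
 endfacet
 facet normal 0.792 -0.260 -0.553
  outer loop
   vertex 4.2 4.4 1.5
   vertex 4.8 0.9 4.0
   vertex 2.5 2.2 0.1
  endloop
 endfacet
 facet normal 0.562 0.089 -0.822
  outer loop
   vertex 4.2 4.4 1.5
   vertex 2.5 2.2 0.1
   vertex 3.0 5.5 0.8
  endloop
 endfacet
 facet normal 0.452 -0.820 -0.351
  outer loop
   vertex 4.1 0.0 5.2
   vertex 1.2 0.5 0.3
   vertex 4.8 0.9 4.0
  endloop
 endfacet
 facet normal -0.497 -0.842 0.208
  outer loop
   vertex 4.1 0.0 5.2
   vertex 0.8 1.9 5.0
   vertex 1.2 0.5 0.3
  endloop
 endfacet
 facet normal 0.983 0.181 0.018
  outer loop
   vertex 4.5 2.5 4.3
   vertex 4.8 0.9 4.0
   vertex 4.2 4.4 1.5
  endloop
 endfacet
 facet normal 0.857 0.464 0.223
  outer loop
   vertex 4.5 2.5 4.3
   vertex 4.2 4.4 1.5
   vertex 3.6 4.5 3.6
  endloop
 endfacet
 facet normal 0.843 0.058 0.535
  outer loop
   vertex 4.5 2.5 4.3
   vertex 4.1 0.0 5.2
   vertex 4.8 0.9 4.0
  endloop
 endfacet
 facet normal 0.126 0.318 0.940
  outer loop
   vertex 4.5 2.5 4.3
   vertex 0.8 1.9 5.0
   vertex 4.1 0.0 5.2
  endloop
 endfacet
 facet normal 0.130 0.379 0.916
  outer loop
   vertex 4.5 2.5 4.3
   vertex 3.6 4.5 3.6
   vertex 0.5 4.6 4.0
  endloop
 endfacet
 facet normal 0.118 0.356 0.927
  outer loop
   vertex 4.5 2.5 4.3
   vertex 0.5 4.6 4.0
   vertex 0.8 1.9 5.0
  endloop
 endfacet
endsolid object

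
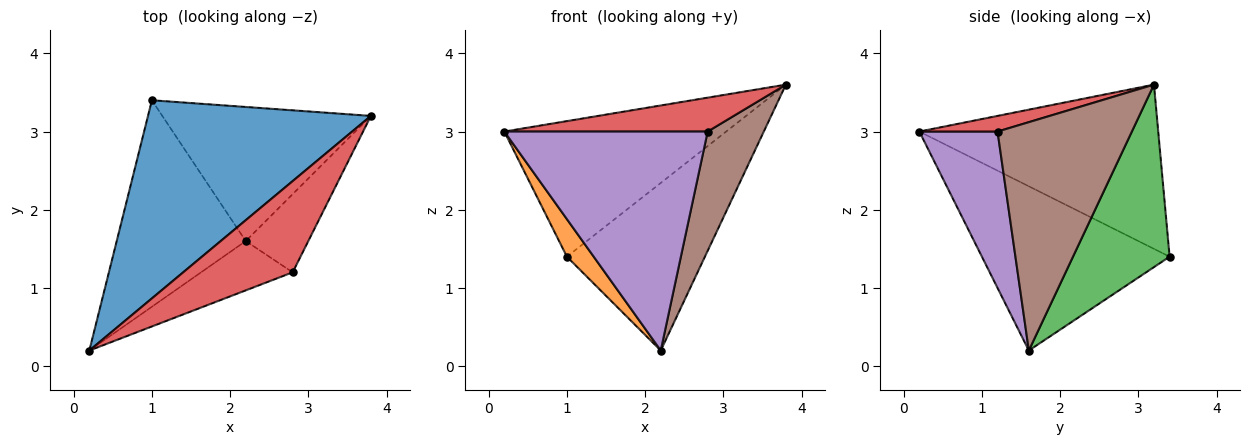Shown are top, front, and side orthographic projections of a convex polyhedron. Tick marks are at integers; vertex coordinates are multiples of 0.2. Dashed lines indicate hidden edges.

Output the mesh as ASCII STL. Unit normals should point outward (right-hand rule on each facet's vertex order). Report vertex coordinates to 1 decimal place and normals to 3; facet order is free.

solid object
 facet normal -0.520 0.482 0.705
  outer loop
   vertex 1.0 3.4 1.4
   vertex 0.2 0.2 3.0
   vertex 3.8 3.2 3.6
  endloop
 endfacet
 facet normal -0.781 -0.112 -0.614
  outer loop
   vertex 2.2 1.6 0.2
   vertex 0.2 0.2 3.0
   vertex 1.0 3.4 1.4
  endloop
 endfacet
 facet normal 0.480 0.685 -0.548
  outer loop
   vertex 2.2 1.6 0.2
   vertex 1.0 3.4 1.4
   vertex 3.8 3.2 3.6
  endloop
 endfacet
 facet normal 0.133 -0.345 0.929
  outer loop
   vertex 2.8 1.2 3.0
   vertex 3.8 3.2 3.6
   vertex 0.2 0.2 3.0
  endloop
 endfacet
 facet normal 0.351 -0.913 -0.206
  outer loop
   vertex 2.8 1.2 3.0
   vertex 0.2 0.2 3.0
   vertex 2.2 1.6 0.2
  endloop
 endfacet
 facet normal 0.895 -0.374 -0.245
  outer loop
   vertex 2.8 1.2 3.0
   vertex 2.2 1.6 0.2
   vertex 3.8 3.2 3.6
  endloop
 endfacet
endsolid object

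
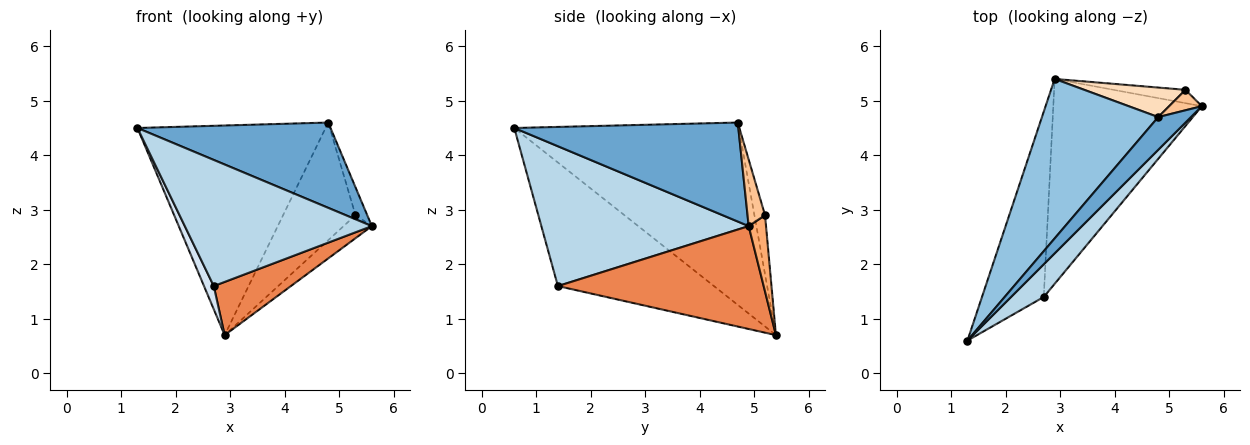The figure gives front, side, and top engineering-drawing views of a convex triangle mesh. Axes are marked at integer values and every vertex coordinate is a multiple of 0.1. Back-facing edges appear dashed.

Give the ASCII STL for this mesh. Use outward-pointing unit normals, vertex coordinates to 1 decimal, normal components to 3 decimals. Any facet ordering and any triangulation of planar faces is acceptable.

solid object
 facet normal 0.735 -0.633 0.243
  outer loop
   vertex 4.8 4.7 4.6
   vertex 1.3 0.6 4.5
   vertex 5.6 4.9 2.7
  endloop
 endfacet
 facet normal -0.689 0.577 0.439
  outer loop
   vertex 4.8 4.7 4.6
   vertex 2.9 5.4 0.7
   vertex 1.3 0.6 4.5
  endloop
 endfacet
 facet normal 0.732 -0.660 0.171
  outer loop
   vertex 2.7 1.4 1.6
   vertex 5.6 4.9 2.7
   vertex 1.3 0.6 4.5
  endloop
 endfacet
 facet normal -0.893 -0.056 -0.447
  outer loop
   vertex 2.7 1.4 1.6
   vertex 1.3 0.6 4.5
   vertex 2.9 5.4 0.7
  endloop
 endfacet
 facet normal 0.557 -0.209 -0.804
  outer loop
   vertex 2.7 1.4 1.6
   vertex 2.9 5.4 0.7
   vertex 5.6 4.9 2.7
  endloop
 endfacet
 facet normal 0.469 0.764 -0.442
  outer loop
   vertex 5.3 5.2 2.9
   vertex 5.6 4.9 2.7
   vertex 2.9 5.4 0.7
  endloop
 endfacet
 facet normal 0.768 0.516 0.378
  outer loop
   vertex 5.3 5.2 2.9
   vertex 4.8 4.7 4.6
   vertex 5.6 4.9 2.7
  endloop
 endfacet
 facet normal -0.141 0.960 0.241
  outer loop
   vertex 5.3 5.2 2.9
   vertex 2.9 5.4 0.7
   vertex 4.8 4.7 4.6
  endloop
 endfacet
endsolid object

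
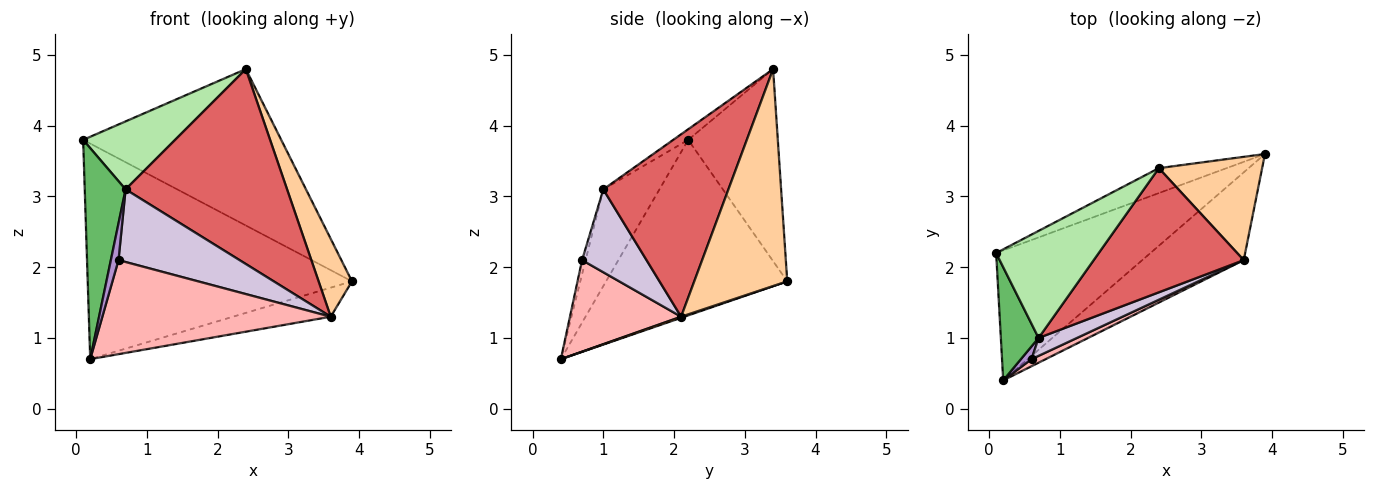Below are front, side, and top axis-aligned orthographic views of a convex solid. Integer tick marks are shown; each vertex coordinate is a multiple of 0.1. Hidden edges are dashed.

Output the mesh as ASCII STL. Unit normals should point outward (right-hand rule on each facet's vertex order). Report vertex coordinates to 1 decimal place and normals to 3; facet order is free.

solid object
 facet normal -0.506 0.739 -0.445
  outer loop
   vertex 0.2 0.4 0.7
   vertex 0.1 2.2 3.8
   vertex 3.9 3.6 1.8
  endloop
 endfacet
 facet normal -0.408 0.902 -0.144
  outer loop
   vertex 2.4 3.4 4.8
   vertex 3.9 3.6 1.8
   vertex 0.1 2.2 3.8
  endloop
 endfacet
 facet normal 0.010 0.314 -0.949
  outer loop
   vertex 3.6 2.1 1.3
   vertex 0.2 0.4 0.7
   vertex 3.9 3.6 1.8
  endloop
 endfacet
 facet normal 0.859 -0.308 0.409
  outer loop
   vertex 3.6 2.1 1.3
   vertex 3.9 3.6 1.8
   vertex 2.4 3.4 4.8
  endloop
 endfacet
 facet normal -0.771 -0.561 0.301
  outer loop
   vertex 0.7 1.0 3.1
   vertex 0.1 2.2 3.8
   vertex 0.2 0.4 0.7
  endloop
 endfacet
 facet normal -0.087 -0.534 0.841
  outer loop
   vertex 0.7 1.0 3.1
   vertex 2.4 3.4 4.8
   vertex 0.1 2.2 3.8
  endloop
 endfacet
 facet normal 0.547 -0.706 0.450
  outer loop
   vertex 0.7 1.0 3.1
   vertex 3.6 2.1 1.3
   vertex 2.4 3.4 4.8
  endloop
 endfacet
 facet normal 0.437 -0.897 0.067
  outer loop
   vertex 0.6 0.7 2.1
   vertex 0.2 0.4 0.7
   vertex 3.6 2.1 1.3
  endloop
 endfacet
 facet normal -0.400 -0.866 0.300
  outer loop
   vertex 0.6 0.7 2.1
   vertex 0.7 1.0 3.1
   vertex 0.2 0.4 0.7
  endloop
 endfacet
 facet normal 0.459 -0.862 0.213
  outer loop
   vertex 0.6 0.7 2.1
   vertex 3.6 2.1 1.3
   vertex 0.7 1.0 3.1
  endloop
 endfacet
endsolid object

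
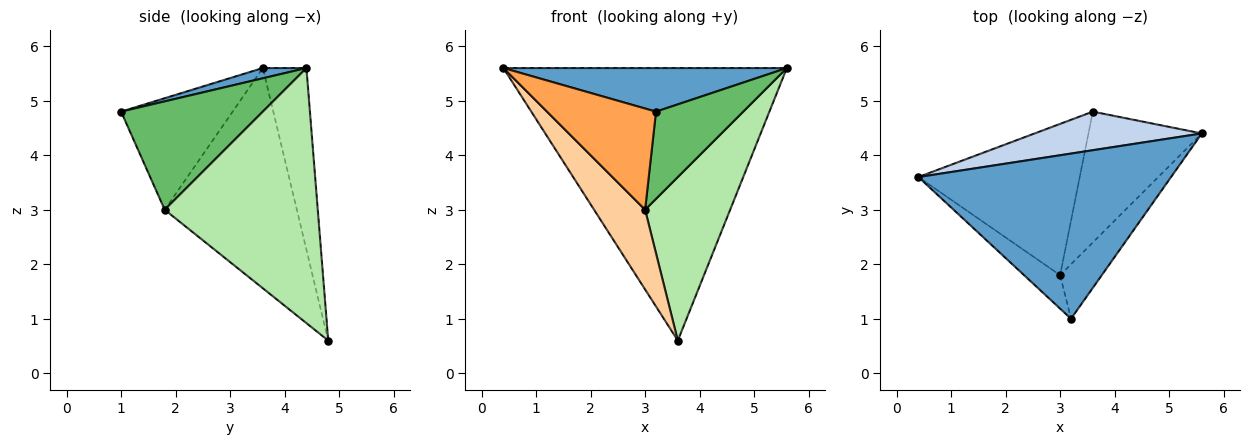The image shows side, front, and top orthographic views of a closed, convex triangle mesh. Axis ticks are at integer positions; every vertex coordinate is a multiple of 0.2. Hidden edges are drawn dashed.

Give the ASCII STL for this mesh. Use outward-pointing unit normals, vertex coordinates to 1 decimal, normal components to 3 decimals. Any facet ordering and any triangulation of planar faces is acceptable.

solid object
 facet normal 0.039 -0.255 0.966
  outer loop
   vertex 3.2 1.0 4.8
   vertex 5.6 4.4 5.6
   vertex 0.4 3.6 5.6
  endloop
 endfacet
 facet normal -0.151 0.979 0.139
  outer loop
   vertex 3.6 4.8 0.6
   vertex 0.4 3.6 5.6
   vertex 5.6 4.4 5.6
  endloop
 endfacet
 facet normal -0.697 -0.681 -0.225
  outer loop
   vertex 3.0 1.8 3.0
   vertex 3.2 1.0 4.8
   vertex 0.4 3.6 5.6
  endloop
 endfacet
 facet normal -0.770 -0.297 -0.564
  outer loop
   vertex 3.0 1.8 3.0
   vertex 0.4 3.6 5.6
   vertex 3.6 4.8 0.6
  endloop
 endfacet
 facet normal 0.809 -0.498 -0.311
  outer loop
   vertex 3.0 1.8 3.0
   vertex 5.6 4.4 5.6
   vertex 3.2 1.0 4.8
  endloop
 endfacet
 facet normal 0.815 -0.453 -0.362
  outer loop
   vertex 3.0 1.8 3.0
   vertex 3.6 4.8 0.6
   vertex 5.6 4.4 5.6
  endloop
 endfacet
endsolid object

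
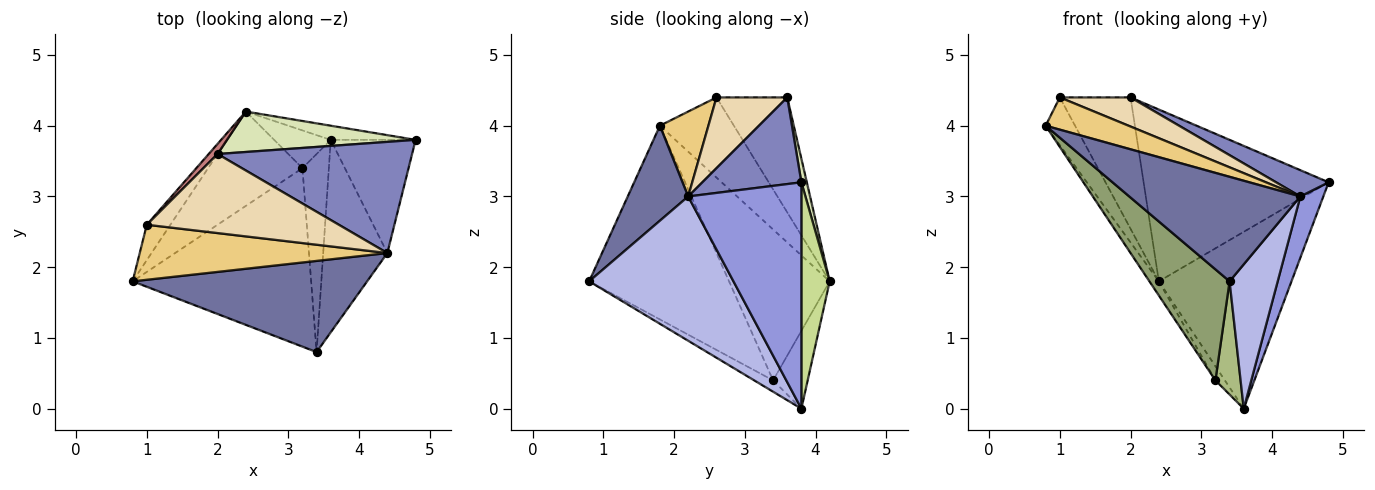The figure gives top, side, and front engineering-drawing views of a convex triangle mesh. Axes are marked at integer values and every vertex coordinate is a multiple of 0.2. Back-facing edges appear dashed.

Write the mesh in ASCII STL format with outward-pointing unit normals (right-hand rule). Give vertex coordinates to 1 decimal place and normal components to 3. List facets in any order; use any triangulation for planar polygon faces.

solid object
 facet normal 0.257 -0.728 0.635
  outer loop
   vertex 4.4 2.2 3.0
   vertex 0.8 1.8 4.0
   vertex 3.4 0.8 1.8
  endloop
 endfacet
 facet normal 0.398 -0.211 0.893
  outer loop
   vertex 4.4 2.2 3.0
   vertex 4.8 3.8 3.2
   vertex 2.0 3.6 4.4
  endloop
 endfacet
 facet normal 0.920 -0.187 -0.345
  outer loop
   vertex 4.4 2.2 3.0
   vertex 3.6 3.8 0.0
   vertex 4.8 3.8 3.2
  endloop
 endfacet
 facet normal 0.874 -0.291 -0.389
  outer loop
   vertex 4.4 2.2 3.0
   vertex 3.4 0.8 1.8
   vertex 3.6 3.8 0.0
  endloop
 endfacet
 facet normal -0.678 -0.388 -0.624
  outer loop
   vertex 3.2 3.4 0.4
   vertex 3.4 0.8 1.8
   vertex 0.8 1.8 4.0
  endloop
 endfacet
 facet normal -0.349 -0.465 -0.814
  outer loop
   vertex 3.2 3.4 0.4
   vertex 3.6 3.8 0.0
   vertex 3.4 0.8 1.8
  endloop
 endfacet
 facet normal 0.208 0.975 -0.078
  outer loop
   vertex 2.4 4.2 1.8
   vertex 4.8 3.8 3.2
   vertex 3.6 3.8 0.0
  endloop
 endfacet
 facet normal 0.029 0.973 0.229
  outer loop
   vertex 2.4 4.2 1.8
   vertex 2.0 3.6 4.4
   vertex 4.8 3.8 3.2
  endloop
 endfacet
 facet normal -0.845 0.079 -0.528
  outer loop
   vertex 2.4 4.2 1.8
   vertex 3.2 3.4 0.4
   vertex 0.8 1.8 4.0
  endloop
 endfacet
 facet normal -0.790 0.215 -0.574
  outer loop
   vertex 2.4 4.2 1.8
   vertex 3.6 3.8 0.0
   vertex 3.2 3.4 0.4
  endloop
 endfacet
 facet normal 0.284 -0.485 0.827
  outer loop
   vertex 1.0 2.6 4.4
   vertex 0.8 1.8 4.0
   vertex 4.4 2.2 3.0
  endloop
 endfacet
 facet normal 0.327 -0.327 0.887
  outer loop
   vertex 1.0 2.6 4.4
   vertex 4.4 2.2 3.0
   vertex 2.0 3.6 4.4
  endloop
 endfacet
 facet normal -0.897 0.356 -0.264
  outer loop
   vertex 1.0 2.6 4.4
   vertex 2.4 4.2 1.8
   vertex 0.8 1.8 4.0
  endloop
 endfacet
 facet normal -0.706 0.706 0.054
  outer loop
   vertex 1.0 2.6 4.4
   vertex 2.0 3.6 4.4
   vertex 2.4 4.2 1.8
  endloop
 endfacet
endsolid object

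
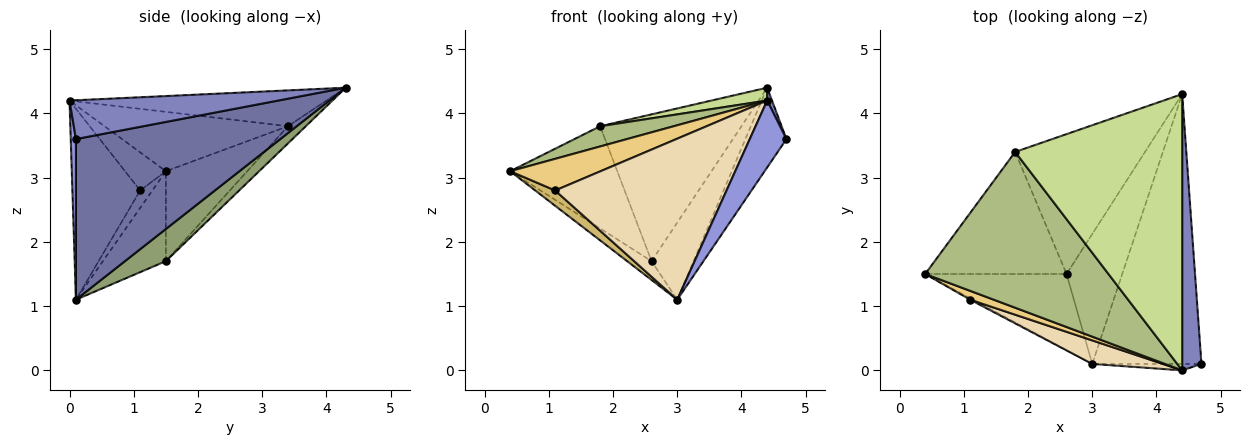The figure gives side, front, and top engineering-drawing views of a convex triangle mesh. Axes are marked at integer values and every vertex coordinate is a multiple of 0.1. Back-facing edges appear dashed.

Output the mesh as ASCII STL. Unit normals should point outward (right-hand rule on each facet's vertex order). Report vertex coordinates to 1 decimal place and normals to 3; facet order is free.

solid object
 facet normal 0.816 0.164 -0.555
  outer loop
   vertex 3.0 0.1 1.1
   vertex 4.4 4.3 4.4
   vertex 4.7 0.1 3.6
  endloop
 endfacet
 facet normal 0.896 -0.021 0.444
  outer loop
   vertex 4.4 0.0 4.2
   vertex 4.7 0.1 3.6
   vertex 4.4 4.3 4.4
  endloop
 endfacet
 facet normal 0.139 -0.986 -0.095
  outer loop
   vertex 4.4 0.0 4.2
   vertex 3.0 0.1 1.1
   vertex 4.7 0.1 3.6
  endloop
 endfacet
 facet normal -0.526 0.204 -0.826
  outer loop
   vertex 2.6 1.5 1.7
   vertex 3.0 0.1 1.1
   vertex 0.4 1.5 3.1
  endloop
 endfacet
 facet normal 0.444 0.457 -0.770
  outer loop
   vertex 2.6 1.5 1.7
   vertex 4.4 4.3 4.4
   vertex 3.0 0.1 1.1
  endloop
 endfacet
 facet normal -0.306 -0.123 0.944
  outer loop
   vertex 1.8 3.4 3.8
   vertex 0.4 1.5 3.1
   vertex 4.4 0.0 4.2
  endloop
 endfacet
 facet normal -0.210 -0.045 0.977
  outer loop
   vertex 1.8 3.4 3.8
   vertex 4.4 0.0 4.2
   vertex 4.4 4.3 4.4
  endloop
 endfacet
 facet normal -0.438 0.577 -0.689
  outer loop
   vertex 1.8 3.4 3.8
   vertex 2.6 1.5 1.7
   vertex 0.4 1.5 3.1
  endloop
 endfacet
 facet normal -0.091 0.721 -0.687
  outer loop
   vertex 1.8 3.4 3.8
   vertex 4.4 4.3 4.4
   vertex 2.6 1.5 1.7
  endloop
 endfacet
 facet normal -0.521 -0.850 -0.082
  outer loop
   vertex 1.1 1.1 2.8
   vertex 0.4 1.5 3.1
   vertex 3.0 0.1 1.1
  endloop
 endfacet
 facet normal -0.399 -0.883 0.247
  outer loop
   vertex 1.1 1.1 2.8
   vertex 4.4 0.0 4.2
   vertex 0.4 1.5 3.1
  endloop
 endfacet
 facet normal -0.364 -0.921 0.135
  outer loop
   vertex 1.1 1.1 2.8
   vertex 3.0 0.1 1.1
   vertex 4.4 0.0 4.2
  endloop
 endfacet
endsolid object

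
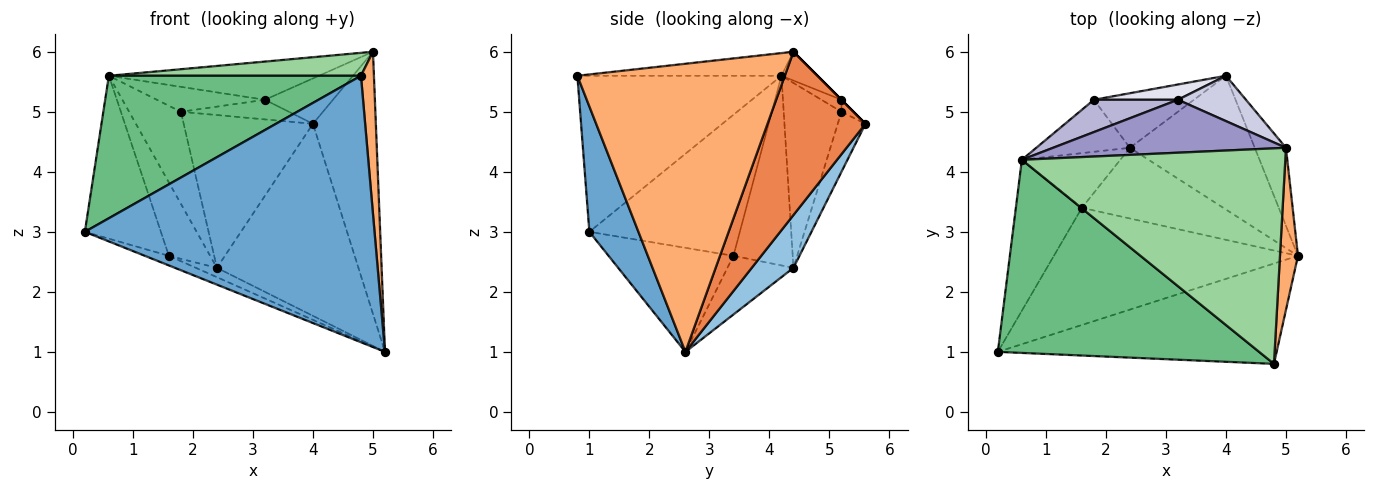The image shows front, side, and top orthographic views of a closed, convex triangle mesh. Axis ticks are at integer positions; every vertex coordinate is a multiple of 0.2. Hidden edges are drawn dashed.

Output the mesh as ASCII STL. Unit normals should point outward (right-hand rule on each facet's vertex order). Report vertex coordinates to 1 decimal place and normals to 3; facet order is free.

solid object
 facet normal 0.157 -0.924 -0.348
  outer loop
   vertex 4.8 0.8 5.6
   vertex 0.2 1.0 3.0
   vertex 5.2 2.6 1.0
  endloop
 endfacet
 facet normal 0.235 0.798 -0.555
  outer loop
   vertex 2.4 4.4 2.4
   vertex 4.0 5.6 4.8
   vertex 5.2 2.6 1.0
  endloop
 endfacet
 facet normal -0.391 0.075 -0.917
  outer loop
   vertex 1.6 3.4 2.6
   vertex 5.2 2.6 1.0
   vertex 0.2 1.0 3.0
  endloop
 endfacet
 facet normal -0.381 0.121 -0.917
  outer loop
   vertex 1.6 3.4 2.6
   vertex 2.4 4.4 2.4
   vertex 5.2 2.6 1.0
  endloop
 endfacet
 facet normal 0.831 0.533 -0.159
  outer loop
   vertex 5.0 4.4 6.0
   vertex 5.2 2.6 1.0
   vertex 4.0 5.6 4.8
  endloop
 endfacet
 facet normal 0.996 -0.062 0.062
  outer loop
   vertex 5.0 4.4 6.0
   vertex 4.8 0.8 5.6
   vertex 5.2 2.6 1.0
  endloop
 endfacet
 facet normal -0.755 0.526 -0.392
  outer loop
   vertex 0.6 4.2 5.6
   vertex 2.4 4.4 2.4
   vertex 1.6 3.4 2.6
  endloop
 endfacet
 facet normal -0.824 0.416 -0.385
  outer loop
   vertex 0.6 4.2 5.6
   vertex 1.6 3.4 2.6
   vertex 0.2 1.0 3.0
  endloop
 endfacet
 facet normal -0.433 -0.535 0.725
  outer loop
   vertex 0.6 4.2 5.6
   vertex 0.2 1.0 3.0
   vertex 4.8 0.8 5.6
  endloop
 endfacet
 facet normal -0.085 -0.105 0.991
  outer loop
   vertex 0.6 4.2 5.6
   vertex 4.8 0.8 5.6
   vertex 5.0 4.4 6.0
  endloop
 endfacet
 facet normal -0.198 0.923 -0.330
  outer loop
   vertex 1.8 5.2 5.0
   vertex 4.0 5.6 4.8
   vertex 2.4 4.4 2.4
  endloop
 endfacet
 facet normal -0.697 0.624 -0.353
  outer loop
   vertex 1.8 5.2 5.0
   vertex 2.4 4.4 2.4
   vertex 0.6 4.2 5.6
  endloop
 endfacet
 facet normal -0.100 0.582 0.807
  outer loop
   vertex 3.2 5.2 5.2
   vertex 0.6 4.2 5.6
   vertex 5.0 4.4 6.0
  endloop
 endfacet
 facet normal -0.112 0.607 0.787
  outer loop
   vertex 3.2 5.2 5.2
   vertex 1.8 5.2 5.0
   vertex 0.6 4.2 5.6
  endloop
 endfacet
 facet normal 0.000 0.707 0.707
  outer loop
   vertex 3.2 5.2 5.2
   vertex 5.0 4.4 6.0
   vertex 4.0 5.6 4.8
  endloop
 endfacet
 facet normal -0.087 0.786 0.612
  outer loop
   vertex 3.2 5.2 5.2
   vertex 4.0 5.6 4.8
   vertex 1.8 5.2 5.0
  endloop
 endfacet
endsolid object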